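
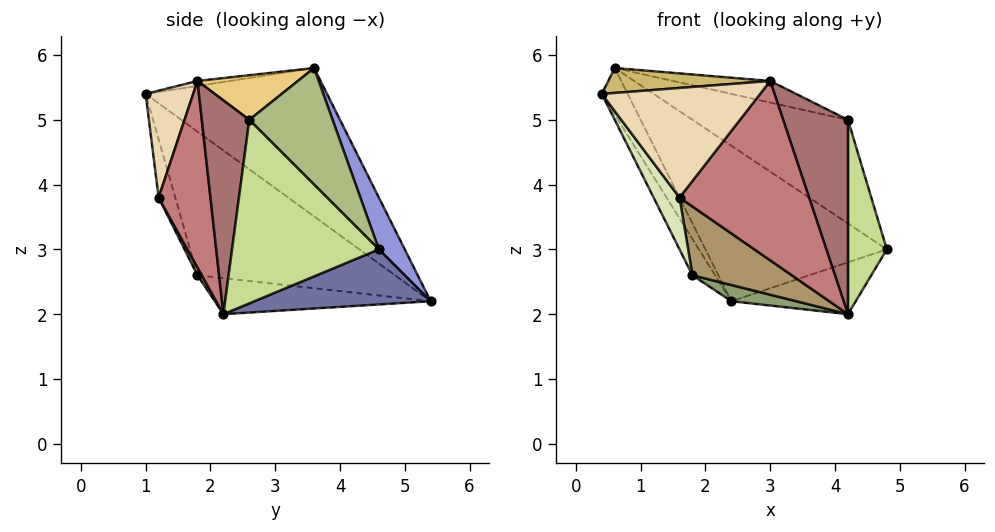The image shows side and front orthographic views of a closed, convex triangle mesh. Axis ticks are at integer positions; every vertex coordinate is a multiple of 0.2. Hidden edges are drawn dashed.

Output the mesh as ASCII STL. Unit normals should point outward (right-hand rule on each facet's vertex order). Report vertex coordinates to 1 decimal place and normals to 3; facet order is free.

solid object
 facet normal 0.385 0.271 -0.882
  outer loop
   vertex 4.2 2.2 2.0
   vertex 2.4 5.4 2.2
   vertex 4.8 4.6 3.0
  endloop
 endfacet
 facet normal -0.911 0.130 -0.391
  outer loop
   vertex 0.6 3.6 5.8
   vertex 2.4 5.4 2.2
   vertex 0.4 1.0 5.4
  endloop
 endfacet
 facet normal 0.123 0.862 0.492
  outer loop
   vertex 0.6 3.6 5.8
   vertex 4.8 4.6 3.0
   vertex 2.4 5.4 2.2
  endloop
 endfacet
 facet normal -0.901 0.103 -0.421
  outer loop
   vertex 1.8 1.8 2.6
   vertex 0.4 1.0 5.4
   vertex 2.4 5.4 2.2
  endloop
 endfacet
 facet normal -0.231 -0.069 -0.970
  outer loop
   vertex 1.8 1.8 2.6
   vertex 2.4 5.4 2.2
   vertex 4.2 2.2 2.0
  endloop
 endfacet
 facet normal 0.330 0.616 0.715
  outer loop
   vertex 4.2 2.6 5.0
   vertex 4.8 4.6 3.0
   vertex 0.6 3.6 5.8
  endloop
 endfacet
 facet normal 0.966 -0.256 0.034
  outer loop
   vertex 4.2 2.6 5.0
   vertex 4.2 2.2 2.0
   vertex 4.8 4.6 3.0
  endloop
 endfacet
 facet normal -0.482 -0.749 -0.455
  outer loop
   vertex 1.6 1.2 3.8
   vertex 0.4 1.0 5.4
   vertex 1.8 1.8 2.6
  endloop
 endfacet
 facet normal 0.039 -0.896 -0.442
  outer loop
   vertex 1.6 1.2 3.8
   vertex 1.8 1.8 2.6
   vertex 4.2 2.2 2.0
  endloop
 endfacet
 facet normal -0.030 -0.150 0.988
  outer loop
   vertex 3.0 1.8 5.6
   vertex 0.6 3.6 5.8
   vertex 0.4 1.0 5.4
  endloop
 endfacet
 facet normal 0.280 0.271 0.921
  outer loop
   vertex 3.0 1.8 5.6
   vertex 4.2 2.6 5.0
   vertex 0.6 3.6 5.8
  endloop
 endfacet
 facet normal 0.286 -0.953 0.095
  outer loop
   vertex 3.0 1.8 5.6
   vertex 0.4 1.0 5.4
   vertex 1.6 1.2 3.8
  endloop
 endfacet
 facet normal 0.588 -0.802 0.107
  outer loop
   vertex 3.0 1.8 5.6
   vertex 4.2 2.2 2.0
   vertex 4.2 2.6 5.0
  endloop
 endfacet
 facet normal 0.371 -0.928 0.021
  outer loop
   vertex 3.0 1.8 5.6
   vertex 1.6 1.2 3.8
   vertex 4.2 2.2 2.0
  endloop
 endfacet
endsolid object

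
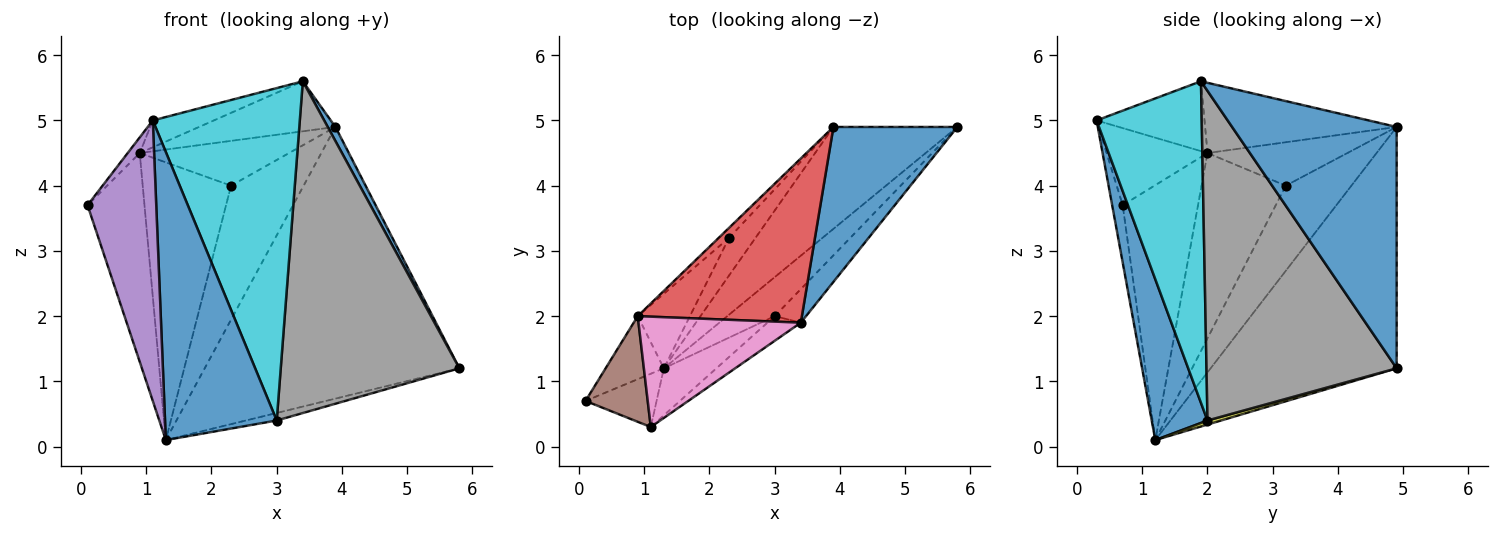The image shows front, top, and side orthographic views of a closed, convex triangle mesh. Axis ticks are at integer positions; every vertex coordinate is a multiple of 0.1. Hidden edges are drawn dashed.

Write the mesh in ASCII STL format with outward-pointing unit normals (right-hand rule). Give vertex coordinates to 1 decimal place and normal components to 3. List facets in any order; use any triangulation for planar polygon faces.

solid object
 facet normal 0.889 -0.042 0.456
  outer loop
   vertex 3.4 1.9 5.6
   vertex 5.8 4.9 1.2
   vertex 3.9 4.9 4.9
  endloop
 endfacet
 facet normal -0.565 0.773 -0.290
  outer loop
   vertex 1.3 1.2 0.1
   vertex 3.9 4.9 4.9
   vertex 5.8 4.9 1.2
  endloop
 endfacet
 facet normal -0.785 0.593 -0.179
  outer loop
   vertex 0.9 2.0 4.5
   vertex 1.3 1.2 0.1
   vertex 0.1 0.7 3.7
  endloop
 endfacet
 facet normal -0.379 0.270 0.885
  outer loop
   vertex 0.9 2.0 4.5
   vertex 3.4 1.9 5.6
   vertex 3.9 4.9 4.9
  endloop
 endfacet
 facet normal -0.149 -0.972 -0.185
  outer loop
   vertex 1.1 0.3 5.0
   vertex 0.1 0.7 3.7
   vertex 1.3 1.2 0.1
  endloop
 endfacet
 facet normal -0.775 0.093 0.625
  outer loop
   vertex 1.1 0.3 5.0
   vertex 0.9 2.0 4.5
   vertex 0.1 0.7 3.7
  endloop
 endfacet
 facet normal -0.386 0.218 0.896
  outer loop
   vertex 1.1 0.3 5.0
   vertex 3.4 1.9 5.6
   vertex 0.9 2.0 4.5
  endloop
 endfacet
 facet normal 0.727 -0.683 -0.069
  outer loop
   vertex 3.0 2.0 0.4
   vertex 5.8 4.9 1.2
   vertex 3.4 1.9 5.6
  endloop
 endfacet
 facet normal 0.084 0.189 -0.978
  outer loop
   vertex 3.0 2.0 0.4
   vertex 1.3 1.2 0.1
   vertex 5.8 4.9 1.2
  endloop
 endfacet
 facet normal 0.581 -0.812 -0.060
  outer loop
   vertex 3.0 2.0 0.4
   vertex 3.4 1.9 5.6
   vertex 1.1 0.3 5.0
  endloop
 endfacet
 facet normal 0.442 -0.885 -0.145
  outer loop
   vertex 3.0 2.0 0.4
   vertex 1.1 0.3 5.0
   vertex 1.3 1.2 0.1
  endloop
 endfacet
 facet normal -0.657 0.726 -0.204
  outer loop
   vertex 2.3 3.2 4.0
   vertex 3.9 4.9 4.9
   vertex 1.3 1.2 0.1
  endloop
 endfacet
 facet normal -0.675 0.720 -0.161
  outer loop
   vertex 2.3 3.2 4.0
   vertex 0.9 2.0 4.5
   vertex 3.9 4.9 4.9
  endloop
 endfacet
 facet normal -0.677 0.711 -0.191
  outer loop
   vertex 2.3 3.2 4.0
   vertex 1.3 1.2 0.1
   vertex 0.9 2.0 4.5
  endloop
 endfacet
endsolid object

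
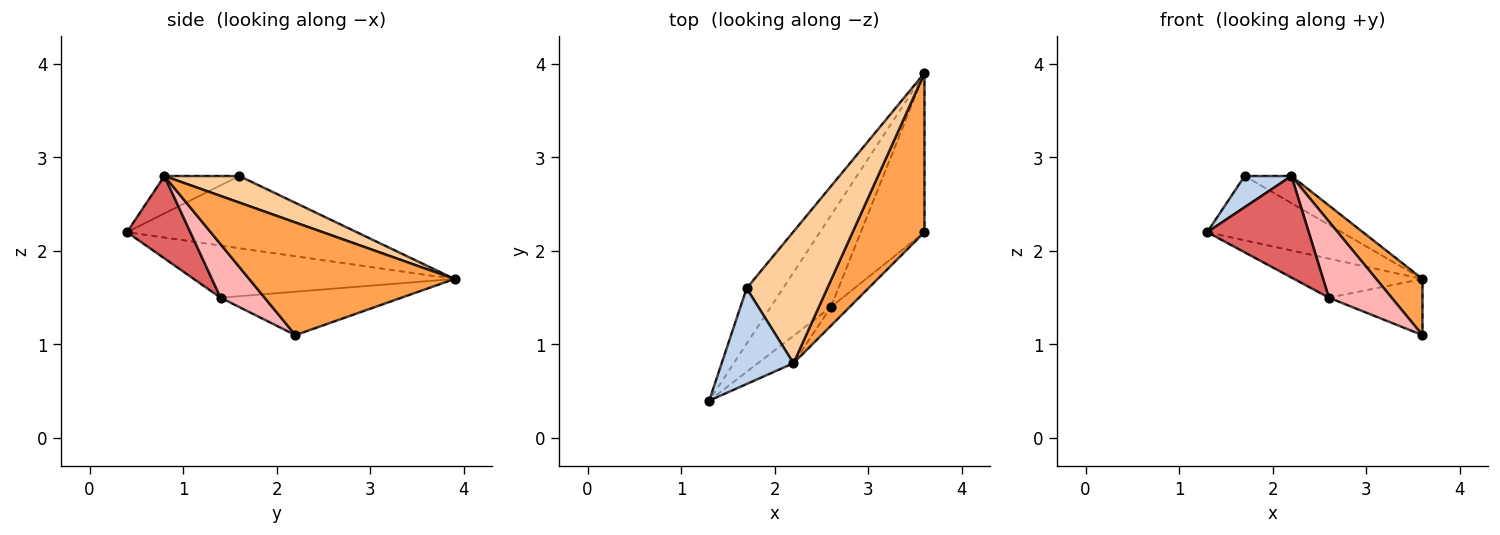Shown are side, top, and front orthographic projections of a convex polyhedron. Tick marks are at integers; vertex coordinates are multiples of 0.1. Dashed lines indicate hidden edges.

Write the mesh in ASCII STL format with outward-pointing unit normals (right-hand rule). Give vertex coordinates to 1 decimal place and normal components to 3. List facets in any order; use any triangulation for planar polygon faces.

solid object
 facet normal -0.792 0.463 -0.399
  outer loop
   vertex 1.7 1.6 2.8
   vertex 3.6 3.9 1.7
   vertex 1.3 0.4 2.2
  endloop
 endfacet
 facet normal -0.444 -0.278 0.852
  outer loop
   vertex 2.2 0.8 2.8
   vertex 1.7 1.6 2.8
   vertex 1.3 0.4 2.2
  endloop
 endfacet
 facet normal 0.828 -0.187 0.528
  outer loop
   vertex 2.2 0.8 2.8
   vertex 3.6 2.2 1.1
   vertex 3.6 3.9 1.7
  endloop
 endfacet
 facet normal 0.307 0.192 0.932
  outer loop
   vertex 2.2 0.8 2.8
   vertex 3.6 3.9 1.7
   vertex 1.7 1.6 2.8
  endloop
 endfacet
 facet normal -0.623 0.307 -0.719
  outer loop
   vertex 2.6 1.4 1.5
   vertex 1.3 0.4 2.2
   vertex 3.6 3.9 1.7
  endloop
 endfacet
 facet normal -0.541 0.280 -0.793
  outer loop
   vertex 2.6 1.4 1.5
   vertex 3.6 3.9 1.7
   vertex 3.6 2.2 1.1
  endloop
 endfacet
 facet normal 0.516 -0.827 -0.223
  outer loop
   vertex 2.6 1.4 1.5
   vertex 2.2 0.8 2.8
   vertex 1.3 0.4 2.2
  endloop
 endfacet
 facet normal 0.563 -0.802 -0.197
  outer loop
   vertex 2.6 1.4 1.5
   vertex 3.6 2.2 1.1
   vertex 2.2 0.8 2.8
  endloop
 endfacet
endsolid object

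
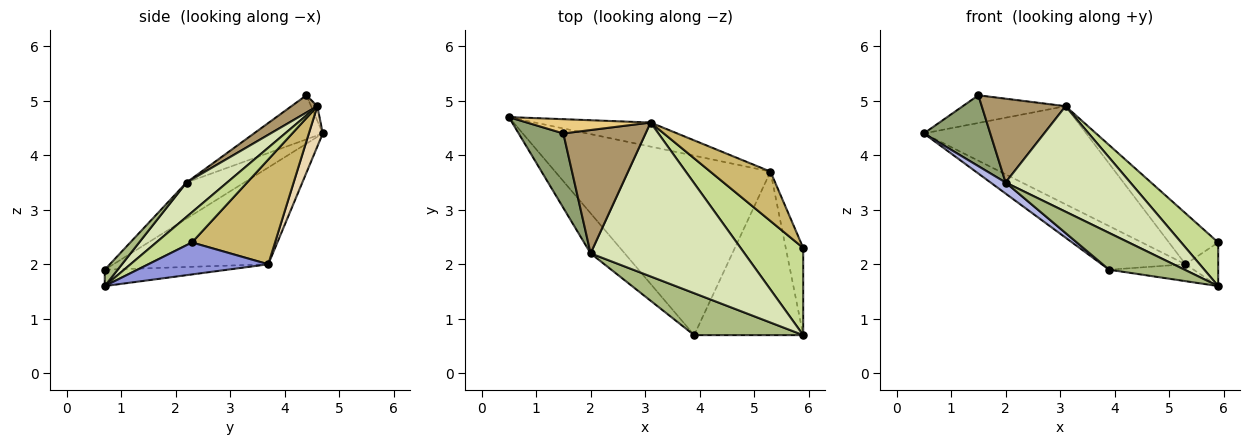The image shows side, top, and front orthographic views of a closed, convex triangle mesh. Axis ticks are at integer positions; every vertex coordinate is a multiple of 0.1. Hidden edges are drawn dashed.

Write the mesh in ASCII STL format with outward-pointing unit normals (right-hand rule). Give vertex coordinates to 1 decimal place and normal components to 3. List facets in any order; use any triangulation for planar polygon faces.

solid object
 facet normal -0.400 0.216 -0.891
  outer loop
   vertex 5.3 3.7 2.0
   vertex 3.9 0.7 1.9
   vertex 0.5 4.7 4.4
  endloop
 endfacet
 facet normal -0.148 0.102 -0.984
  outer loop
   vertex 5.3 3.7 2.0
   vertex 5.9 0.7 1.6
   vertex 3.9 0.7 1.9
  endloop
 endfacet
 facet normal 0.854 0.233 -0.466
  outer loop
   vertex 5.3 3.7 2.0
   vertex 5.9 2.3 2.4
   vertex 5.9 0.7 1.6
  endloop
 endfacet
 facet normal -0.715 -0.186 -0.674
  outer loop
   vertex 2.0 2.2 3.5
   vertex 0.5 4.7 4.4
   vertex 3.9 0.7 1.9
  endloop
 endfacet
 facet normal -0.581 -0.561 0.590
  outer loop
   vertex 2.0 2.2 3.5
   vertex 1.5 4.4 5.1
   vertex 0.5 4.7 4.4
  endloop
 endfacet
 facet normal 0.112 -0.655 0.747
  outer loop
   vertex 2.0 2.2 3.5
   vertex 3.9 0.7 1.9
   vertex 5.9 0.7 1.6
  endloop
 endfacet
 facet normal 0.396 -0.411 0.821
  outer loop
   vertex 3.1 4.6 4.9
   vertex 5.9 0.7 1.6
   vertex 5.9 2.3 2.4
  endloop
 endfacet
 facet normal 0.181 -0.556 0.811
  outer loop
   vertex 3.1 4.6 4.9
   vertex 2.0 2.2 3.5
   vertex 5.9 0.7 1.6
  endloop
 endfacet
 facet normal 0.171 -0.554 0.815
  outer loop
   vertex 3.1 4.6 4.9
   vertex 1.5 4.4 5.1
   vertex 2.0 2.2 3.5
  endloop
 endfacet
 facet normal 0.771 0.457 0.443
  outer loop
   vertex 3.1 4.6 4.9
   vertex 5.9 2.3 2.4
   vertex 5.3 3.7 2.0
  endloop
 endfacet
 facet normal -0.054 0.888 0.457
  outer loop
   vertex 3.1 4.6 4.9
   vertex 0.5 4.7 4.4
   vertex 1.5 4.4 5.1
  endloop
 endfacet
 facet normal 0.083 0.968 -0.237
  outer loop
   vertex 3.1 4.6 4.9
   vertex 5.3 3.7 2.0
   vertex 0.5 4.7 4.4
  endloop
 endfacet
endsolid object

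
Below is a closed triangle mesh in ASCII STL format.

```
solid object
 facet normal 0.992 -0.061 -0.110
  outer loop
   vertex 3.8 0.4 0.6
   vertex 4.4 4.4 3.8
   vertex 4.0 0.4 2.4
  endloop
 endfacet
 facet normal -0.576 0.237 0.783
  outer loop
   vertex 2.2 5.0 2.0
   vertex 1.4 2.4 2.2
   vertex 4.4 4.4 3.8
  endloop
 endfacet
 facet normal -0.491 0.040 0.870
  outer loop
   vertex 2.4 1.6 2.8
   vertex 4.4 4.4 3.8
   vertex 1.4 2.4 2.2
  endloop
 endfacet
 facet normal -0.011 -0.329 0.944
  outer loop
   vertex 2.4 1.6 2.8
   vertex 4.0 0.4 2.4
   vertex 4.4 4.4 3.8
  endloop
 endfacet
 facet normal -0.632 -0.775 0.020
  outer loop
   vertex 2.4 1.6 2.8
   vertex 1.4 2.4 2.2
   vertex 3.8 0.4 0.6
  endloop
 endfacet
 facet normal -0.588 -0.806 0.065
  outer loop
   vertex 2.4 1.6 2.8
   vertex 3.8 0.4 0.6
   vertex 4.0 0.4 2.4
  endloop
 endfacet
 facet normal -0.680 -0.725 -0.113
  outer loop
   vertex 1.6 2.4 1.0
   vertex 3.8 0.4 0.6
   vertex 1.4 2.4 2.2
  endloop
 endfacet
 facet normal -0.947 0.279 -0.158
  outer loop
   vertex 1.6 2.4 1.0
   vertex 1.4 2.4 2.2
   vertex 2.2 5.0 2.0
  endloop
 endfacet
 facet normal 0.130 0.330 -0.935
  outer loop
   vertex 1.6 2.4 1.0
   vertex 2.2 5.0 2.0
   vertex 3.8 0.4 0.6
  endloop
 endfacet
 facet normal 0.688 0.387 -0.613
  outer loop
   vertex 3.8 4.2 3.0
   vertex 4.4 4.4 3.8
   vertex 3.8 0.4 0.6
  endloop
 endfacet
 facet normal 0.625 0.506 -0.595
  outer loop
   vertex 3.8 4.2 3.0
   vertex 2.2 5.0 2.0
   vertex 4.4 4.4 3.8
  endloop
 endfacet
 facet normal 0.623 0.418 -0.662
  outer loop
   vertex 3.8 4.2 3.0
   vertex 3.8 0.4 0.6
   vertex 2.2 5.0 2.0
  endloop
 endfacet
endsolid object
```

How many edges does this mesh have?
18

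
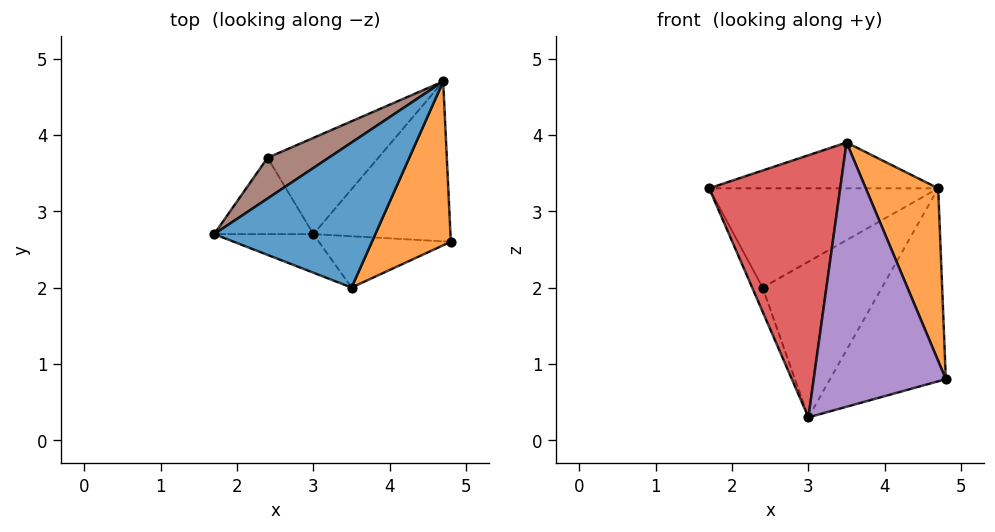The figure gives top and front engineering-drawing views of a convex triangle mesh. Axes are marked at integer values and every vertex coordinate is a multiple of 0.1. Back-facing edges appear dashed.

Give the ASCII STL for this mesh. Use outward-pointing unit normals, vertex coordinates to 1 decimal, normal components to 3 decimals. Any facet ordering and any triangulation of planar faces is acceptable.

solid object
 facet normal -0.197 0.295 0.935
  outer loop
   vertex 3.5 2.0 3.9
   vertex 4.7 4.7 3.3
   vertex 1.7 2.7 3.3
  endloop
 endfacet
 facet normal 0.892 -0.328 0.311
  outer loop
   vertex 3.5 2.0 3.9
   vertex 4.8 2.6 0.8
   vertex 4.7 4.7 3.3
  endloop
 endfacet
 facet normal 0.215 0.752 -0.623
  outer loop
   vertex 3.0 2.7 0.3
   vertex 4.7 4.7 3.3
   vertex 4.8 2.6 0.8
  endloop
 endfacet
 facet normal -0.319 -0.938 -0.138
  outer loop
   vertex 3.0 2.7 0.3
   vertex 3.5 2.0 3.9
   vertex 1.7 2.7 3.3
  endloop
 endfacet
 facet normal -0.002 -0.982 -0.191
  outer loop
   vertex 3.0 2.7 0.3
   vertex 4.8 2.6 0.8
   vertex 3.5 2.0 3.9
  endloop
 endfacet
 facet normal -0.525 0.787 0.323
  outer loop
   vertex 2.4 3.7 2.0
   vertex 1.7 2.7 3.3
   vertex 4.7 4.7 3.3
  endloop
 endfacet
 facet normal -0.910 0.124 -0.395
  outer loop
   vertex 2.4 3.7 2.0
   vertex 3.0 2.7 0.3
   vertex 1.7 2.7 3.3
  endloop
 endfacet
 facet normal -0.072 0.848 -0.525
  outer loop
   vertex 2.4 3.7 2.0
   vertex 4.7 4.7 3.3
   vertex 3.0 2.7 0.3
  endloop
 endfacet
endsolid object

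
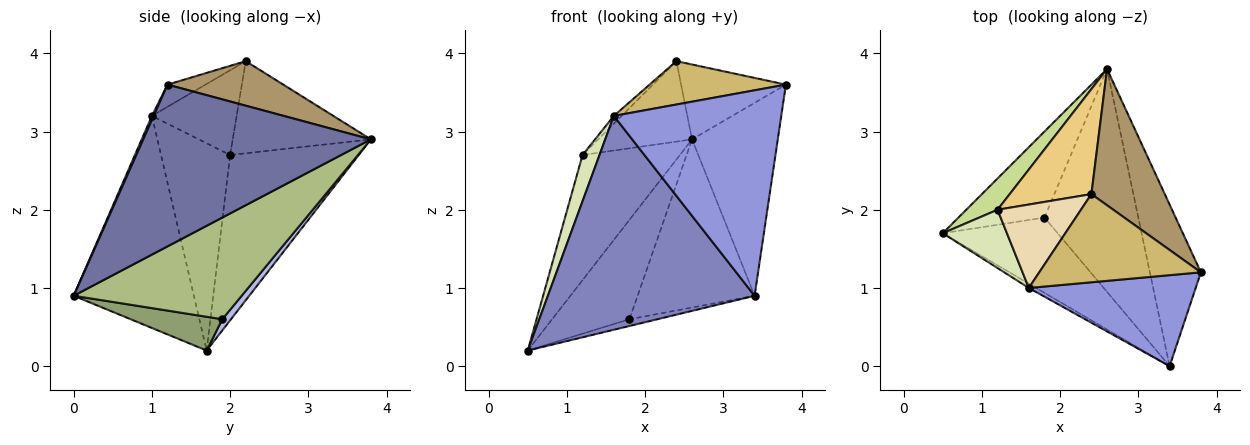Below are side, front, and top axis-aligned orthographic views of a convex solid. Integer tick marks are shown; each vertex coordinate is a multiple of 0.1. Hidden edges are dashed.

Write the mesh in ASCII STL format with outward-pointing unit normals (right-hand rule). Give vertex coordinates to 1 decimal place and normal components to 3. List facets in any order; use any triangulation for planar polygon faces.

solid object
 facet normal 0.898 0.338 -0.283
  outer loop
   vertex 3.4 0.0 0.9
   vertex 2.6 3.8 2.9
   vertex 3.8 1.2 3.6
  endloop
 endfacet
 facet normal -0.503 -0.864 -0.017
  outer loop
   vertex 1.6 1.0 3.2
   vertex 0.5 1.7 0.2
   vertex 3.4 0.0 0.9
  endloop
 endfacet
 facet normal 0.009 -0.914 0.405
  outer loop
   vertex 1.6 1.0 3.2
   vertex 3.4 0.0 0.9
   vertex 3.8 1.2 3.6
  endloop
 endfacet
 facet normal 0.085 0.754 -0.652
  outer loop
   vertex 1.8 1.9 0.6
   vertex 0.5 1.7 0.2
   vertex 2.6 3.8 2.9
  endloop
 endfacet
 facet normal 0.281 0.086 -0.956
  outer loop
   vertex 1.8 1.9 0.6
   vertex 3.4 0.0 0.9
   vertex 0.5 1.7 0.2
  endloop
 endfacet
 facet normal 0.654 0.456 -0.604
  outer loop
   vertex 1.8 1.9 0.6
   vertex 2.6 3.8 2.9
   vertex 3.4 0.0 0.9
  endloop
 endfacet
 facet normal -0.788 0.597 0.149
  outer loop
   vertex 1.2 2.0 2.7
   vertex 2.6 3.8 2.9
   vertex 0.5 1.7 0.2
  endloop
 endfacet
 facet normal -0.930 -0.228 0.288
  outer loop
   vertex 1.2 2.0 2.7
   vertex 0.5 1.7 0.2
   vertex 1.6 1.0 3.2
  endloop
 endfacet
 facet normal 0.469 0.425 0.774
  outer loop
   vertex 2.4 2.2 3.9
   vertex 3.8 1.2 3.6
   vertex 2.6 3.8 2.9
  endloop
 endfacet
 facet normal -0.122 -0.438 0.891
  outer loop
   vertex 2.4 2.2 3.9
   vertex 1.6 1.0 3.2
   vertex 3.8 1.2 3.6
  endloop
 endfacet
 facet normal -0.667 0.453 0.591
  outer loop
   vertex 2.4 2.2 3.9
   vertex 2.6 3.8 2.9
   vertex 1.2 2.0 2.7
  endloop
 endfacet
 facet normal -0.711 0.066 0.700
  outer loop
   vertex 2.4 2.2 3.9
   vertex 1.2 2.0 2.7
   vertex 1.6 1.0 3.2
  endloop
 endfacet
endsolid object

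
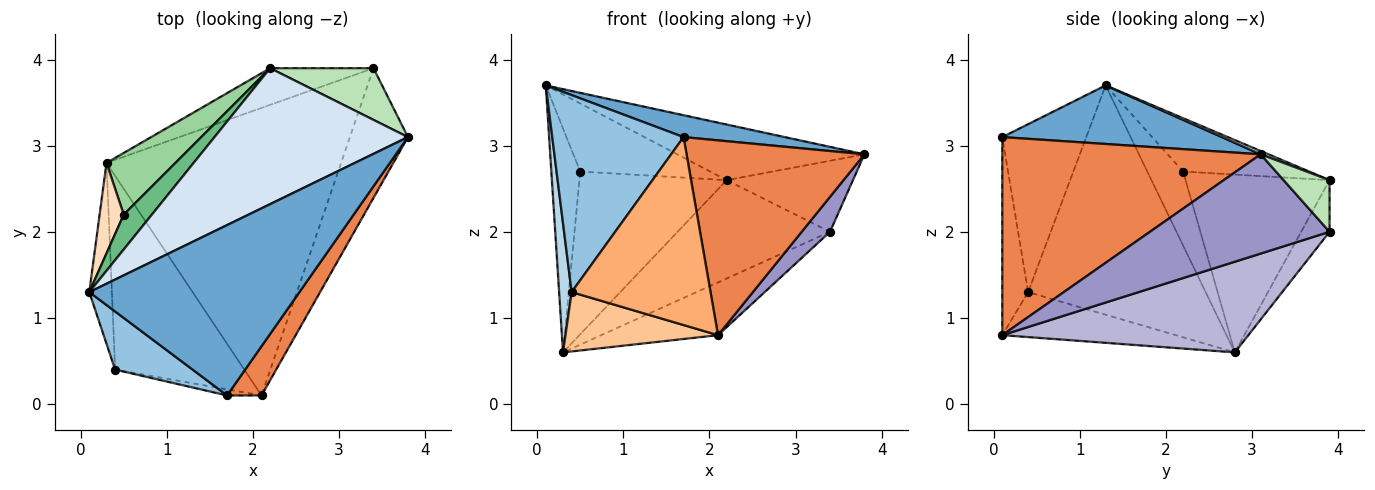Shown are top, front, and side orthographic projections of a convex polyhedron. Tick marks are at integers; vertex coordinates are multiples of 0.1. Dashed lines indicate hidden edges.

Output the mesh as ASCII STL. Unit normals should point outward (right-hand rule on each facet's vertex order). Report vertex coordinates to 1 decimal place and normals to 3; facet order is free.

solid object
 facet normal 0.266 -0.123 0.956
  outer loop
   vertex 1.7 0.1 3.1
   vertex 3.8 3.1 2.9
   vertex 0.1 1.3 3.7
  endloop
 endfacet
 facet normal -0.523 -0.818 0.241
  outer loop
   vertex 0.4 0.4 1.3
   vertex 1.7 0.1 3.1
   vertex 0.1 1.3 3.7
  endloop
 endfacet
 facet normal -0.993 -0.070 -0.098
  outer loop
   vertex 0.4 0.4 1.3
   vertex 0.1 1.3 3.7
   vertex 0.3 2.8 0.6
  endloop
 endfacet
 facet normal 0.016 0.379 0.925
  outer loop
   vertex 2.2 3.9 2.6
   vertex 0.1 1.3 3.7
   vertex 3.8 3.1 2.9
  endloop
 endfacet
 facet normal 0.815 -0.561 0.142
  outer loop
   vertex 2.1 0.1 0.8
   vertex 3.8 3.1 2.9
   vertex 1.7 0.1 3.1
  endloop
 endfacet
 facet normal -0.183 -0.983 -0.032
  outer loop
   vertex 2.1 0.1 0.8
   vertex 1.7 0.1 3.1
   vertex 0.4 0.4 1.3
  endloop
 endfacet
 facet normal -0.316 -0.278 -0.907
  outer loop
   vertex 2.1 0.1 0.8
   vertex 0.4 0.4 1.3
   vertex 0.3 2.8 0.6
  endloop
 endfacet
 facet normal -0.755 0.608 0.246
  outer loop
   vertex 0.5 2.2 2.7
   vertex 0.3 2.8 0.6
   vertex 0.1 1.3 3.7
  endloop
 endfacet
 facet normal -0.653 0.674 0.345
  outer loop
   vertex 0.5 2.2 2.7
   vertex 0.1 1.3 3.7
   vertex 2.2 3.9 2.6
  endloop
 endfacet
 facet normal -0.675 0.690 0.261
  outer loop
   vertex 0.5 2.2 2.7
   vertex 2.2 3.9 2.6
   vertex 0.3 2.8 0.6
  endloop
 endfacet
 facet normal 0.282 0.776 0.564
  outer loop
   vertex 3.4 3.9 2.0
   vertex 2.2 3.9 2.6
   vertex 3.8 3.1 2.9
  endloop
 endfacet
 facet normal -0.172 0.923 -0.344
  outer loop
   vertex 3.4 3.9 2.0
   vertex 0.3 2.8 0.6
   vertex 2.2 3.9 2.6
  endloop
 endfacet
 facet normal 0.855 -0.135 -0.500
  outer loop
   vertex 3.4 3.9 2.0
   vertex 3.8 3.1 2.9
   vertex 2.1 0.1 0.8
  endloop
 endfacet
 facet normal 0.355 0.169 -0.919
  outer loop
   vertex 3.4 3.9 2.0
   vertex 2.1 0.1 0.8
   vertex 0.3 2.8 0.6
  endloop
 endfacet
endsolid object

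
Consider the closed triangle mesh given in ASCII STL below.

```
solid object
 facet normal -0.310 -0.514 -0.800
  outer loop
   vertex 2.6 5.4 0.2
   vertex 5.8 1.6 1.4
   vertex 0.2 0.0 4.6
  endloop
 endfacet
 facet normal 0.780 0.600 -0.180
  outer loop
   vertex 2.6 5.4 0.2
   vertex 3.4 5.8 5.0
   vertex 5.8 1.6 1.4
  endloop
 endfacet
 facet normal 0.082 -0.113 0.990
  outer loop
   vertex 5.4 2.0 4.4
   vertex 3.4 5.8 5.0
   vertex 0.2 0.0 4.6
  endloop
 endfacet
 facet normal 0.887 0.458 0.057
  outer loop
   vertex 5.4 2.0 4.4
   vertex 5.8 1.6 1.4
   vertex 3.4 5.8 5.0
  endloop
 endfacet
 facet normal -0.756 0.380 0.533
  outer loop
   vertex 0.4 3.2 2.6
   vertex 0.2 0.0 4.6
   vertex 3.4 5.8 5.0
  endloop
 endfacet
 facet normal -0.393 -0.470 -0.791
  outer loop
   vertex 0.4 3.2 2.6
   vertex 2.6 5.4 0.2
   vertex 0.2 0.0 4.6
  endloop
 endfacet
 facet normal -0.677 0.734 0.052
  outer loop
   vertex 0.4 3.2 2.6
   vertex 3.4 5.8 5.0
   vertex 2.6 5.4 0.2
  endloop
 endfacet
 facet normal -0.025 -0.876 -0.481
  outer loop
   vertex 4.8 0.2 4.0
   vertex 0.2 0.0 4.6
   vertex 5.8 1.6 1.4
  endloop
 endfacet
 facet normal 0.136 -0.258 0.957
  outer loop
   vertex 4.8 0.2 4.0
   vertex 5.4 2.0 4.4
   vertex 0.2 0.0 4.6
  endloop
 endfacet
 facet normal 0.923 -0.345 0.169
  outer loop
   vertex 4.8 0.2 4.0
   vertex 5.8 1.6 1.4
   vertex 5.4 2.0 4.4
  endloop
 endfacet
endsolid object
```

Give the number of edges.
15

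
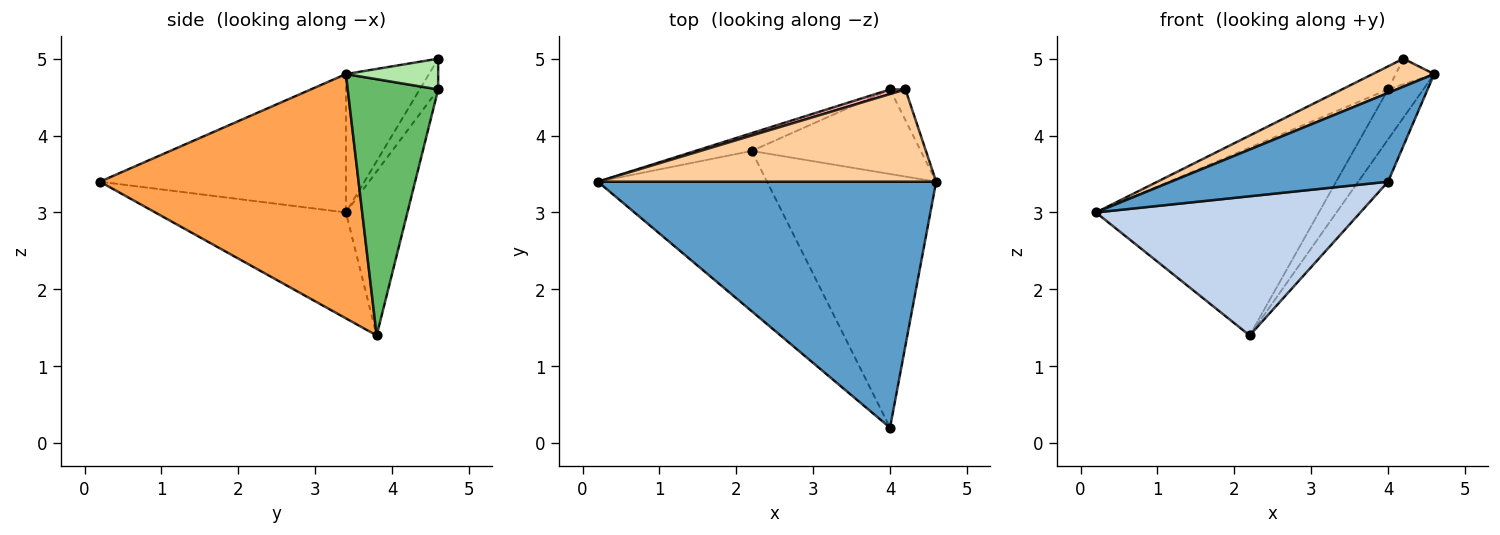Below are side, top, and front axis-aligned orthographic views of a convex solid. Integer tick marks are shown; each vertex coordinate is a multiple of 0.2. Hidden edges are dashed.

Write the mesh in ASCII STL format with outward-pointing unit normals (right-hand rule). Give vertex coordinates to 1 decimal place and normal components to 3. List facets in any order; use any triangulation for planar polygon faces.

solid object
 facet normal -0.359 -0.317 0.878
  outer loop
   vertex 4.0 0.2 3.4
   vertex 4.6 3.4 4.8
   vertex 0.2 3.4 3.0
  endloop
 endfacet
 facet normal -0.427 -0.593 -0.682
  outer loop
   vertex 2.2 3.8 1.4
   vertex 4.0 0.2 3.4
   vertex 0.2 3.4 3.0
  endloop
 endfacet
 facet normal 0.819 0.094 -0.567
  outer loop
   vertex 2.2 3.8 1.4
   vertex 4.6 3.4 4.8
   vertex 4.0 0.2 3.4
  endloop
 endfacet
 facet normal -0.365 -0.270 0.891
  outer loop
   vertex 4.2 4.6 5.0
   vertex 0.2 3.4 3.0
   vertex 4.6 3.4 4.8
  endloop
 endfacet
 facet normal 0.794 0.310 -0.524
  outer loop
   vertex 4.0 4.6 4.6
   vertex 4.6 3.4 4.8
   vertex 2.2 3.8 1.4
  endloop
 endfacet
 facet normal 0.838 0.349 -0.419
  outer loop
   vertex 4.0 4.6 4.6
   vertex 4.2 4.6 5.0
   vertex 4.6 3.4 4.8
  endloop
 endfacet
 facet normal -0.265 0.960 -0.091
  outer loop
   vertex 4.0 4.6 4.6
   vertex 2.2 3.8 1.4
   vertex 0.2 3.4 3.0
  endloop
 endfacet
 facet normal -0.365 0.913 0.183
  outer loop
   vertex 4.0 4.6 4.6
   vertex 0.2 3.4 3.0
   vertex 4.2 4.6 5.0
  endloop
 endfacet
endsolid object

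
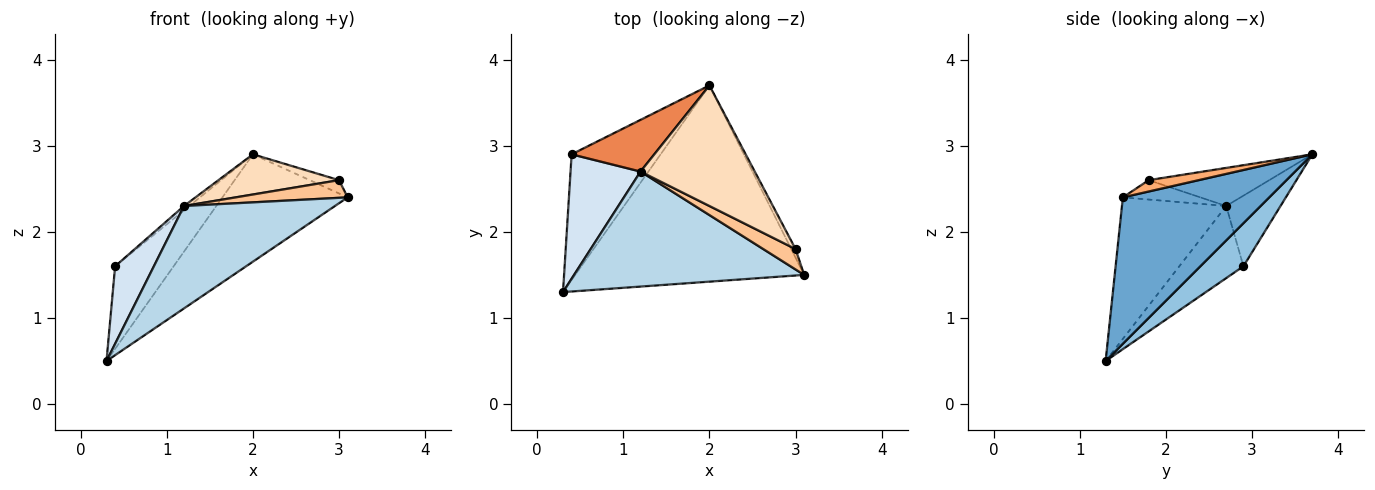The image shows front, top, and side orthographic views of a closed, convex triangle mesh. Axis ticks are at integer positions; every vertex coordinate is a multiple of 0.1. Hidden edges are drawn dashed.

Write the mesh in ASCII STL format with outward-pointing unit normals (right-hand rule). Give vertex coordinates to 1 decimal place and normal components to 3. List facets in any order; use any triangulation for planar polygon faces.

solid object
 facet normal 0.489 0.419 -0.765
  outer loop
   vertex 2.0 3.7 2.9
   vertex 3.1 1.5 2.4
   vertex 0.3 1.3 0.5
  endloop
 endfacet
 facet normal 0.375 0.509 -0.775
  outer loop
   vertex 0.4 2.9 1.6
   vertex 2.0 3.7 2.9
   vertex 0.3 1.3 0.5
  endloop
 endfacet
 facet normal -0.417 -0.604 0.679
  outer loop
   vertex 1.2 2.7 2.3
   vertex 0.3 1.3 0.5
   vertex 3.1 1.5 2.4
  endloop
 endfacet
 facet normal -0.658 -0.398 0.639
  outer loop
   vertex 1.2 2.7 2.3
   vertex 0.4 2.9 1.6
   vertex 0.3 1.3 0.5
  endloop
 endfacet
 facet normal -0.648 0.063 0.759
  outer loop
   vertex 1.2 2.7 2.3
   vertex 2.0 3.7 2.9
   vertex 0.4 2.9 1.6
  endloop
 endfacet
 facet normal 0.820 0.481 -0.311
  outer loop
   vertex 3.0 1.8 2.6
   vertex 3.1 1.5 2.4
   vertex 2.0 3.7 2.9
  endloop
 endfacet
 facet normal -0.413 -0.596 0.688
  outer loop
   vertex 3.0 1.8 2.6
   vertex 1.2 2.7 2.3
   vertex 3.1 1.5 2.4
  endloop
 endfacet
 facet normal -0.302 -0.302 0.905
  outer loop
   vertex 3.0 1.8 2.6
   vertex 2.0 3.7 2.9
   vertex 1.2 2.7 2.3
  endloop
 endfacet
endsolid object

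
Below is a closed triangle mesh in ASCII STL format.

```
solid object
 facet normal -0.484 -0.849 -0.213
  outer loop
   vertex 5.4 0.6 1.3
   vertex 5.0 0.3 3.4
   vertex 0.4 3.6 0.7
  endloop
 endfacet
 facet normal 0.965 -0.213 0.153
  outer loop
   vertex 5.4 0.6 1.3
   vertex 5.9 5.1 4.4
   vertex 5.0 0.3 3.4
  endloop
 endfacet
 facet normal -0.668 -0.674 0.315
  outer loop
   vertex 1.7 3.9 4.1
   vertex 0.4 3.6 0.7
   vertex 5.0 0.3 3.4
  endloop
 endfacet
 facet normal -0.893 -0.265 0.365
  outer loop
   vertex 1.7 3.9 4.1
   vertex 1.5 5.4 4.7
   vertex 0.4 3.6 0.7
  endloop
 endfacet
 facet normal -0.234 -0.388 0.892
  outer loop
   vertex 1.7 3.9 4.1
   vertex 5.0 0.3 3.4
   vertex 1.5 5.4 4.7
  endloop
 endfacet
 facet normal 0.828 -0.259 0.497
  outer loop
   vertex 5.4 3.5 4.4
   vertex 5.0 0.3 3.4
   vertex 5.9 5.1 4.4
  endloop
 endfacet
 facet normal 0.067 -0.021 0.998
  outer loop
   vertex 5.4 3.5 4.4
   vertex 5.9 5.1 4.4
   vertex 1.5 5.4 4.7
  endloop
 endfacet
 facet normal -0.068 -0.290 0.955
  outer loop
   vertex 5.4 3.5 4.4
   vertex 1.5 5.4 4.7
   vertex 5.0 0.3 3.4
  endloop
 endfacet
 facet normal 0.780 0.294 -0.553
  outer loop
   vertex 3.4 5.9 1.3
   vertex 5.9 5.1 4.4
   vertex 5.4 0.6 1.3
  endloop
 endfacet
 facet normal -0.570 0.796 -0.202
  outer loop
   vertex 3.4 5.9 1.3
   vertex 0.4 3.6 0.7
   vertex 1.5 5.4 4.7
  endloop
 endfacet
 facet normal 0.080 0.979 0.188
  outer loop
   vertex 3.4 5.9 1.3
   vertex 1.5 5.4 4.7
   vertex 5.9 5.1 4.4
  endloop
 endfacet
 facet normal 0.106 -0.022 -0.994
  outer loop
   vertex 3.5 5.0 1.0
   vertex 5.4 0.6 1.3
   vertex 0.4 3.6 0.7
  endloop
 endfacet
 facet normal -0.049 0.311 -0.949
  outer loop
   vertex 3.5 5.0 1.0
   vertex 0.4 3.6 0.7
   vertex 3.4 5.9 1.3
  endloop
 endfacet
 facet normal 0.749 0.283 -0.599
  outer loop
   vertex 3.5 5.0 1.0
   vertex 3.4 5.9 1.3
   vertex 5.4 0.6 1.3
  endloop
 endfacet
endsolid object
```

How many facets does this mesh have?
14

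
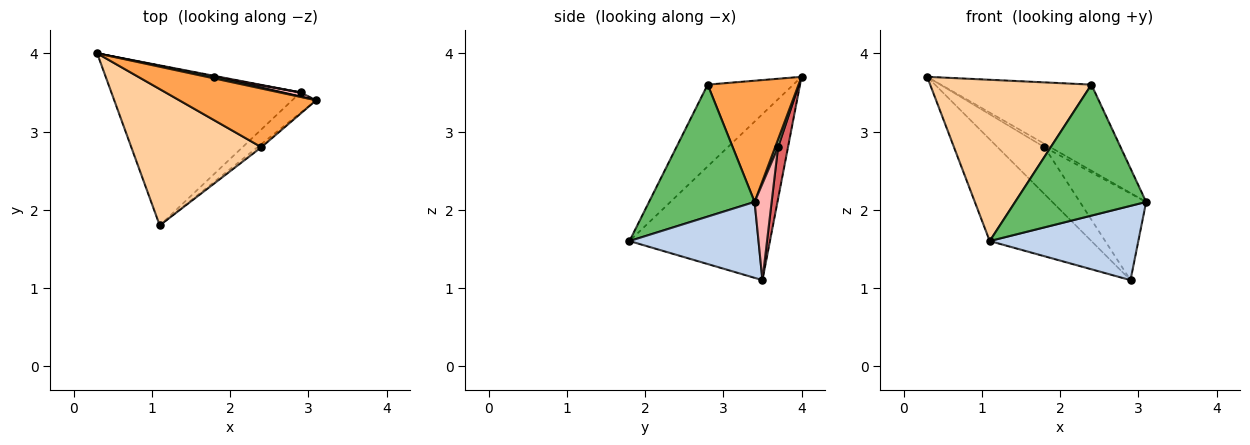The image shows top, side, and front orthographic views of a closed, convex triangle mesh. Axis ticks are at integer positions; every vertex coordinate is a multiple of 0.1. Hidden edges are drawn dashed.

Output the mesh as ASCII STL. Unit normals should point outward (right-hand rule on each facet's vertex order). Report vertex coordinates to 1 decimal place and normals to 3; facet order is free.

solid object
 facet normal -0.595 0.431 -0.678
  outer loop
   vertex 2.9 3.5 1.1
   vertex 1.1 1.8 1.6
   vertex 0.3 4.0 3.7
  endloop
 endfacet
 facet normal 0.642 -0.739 -0.202
  outer loop
   vertex 2.9 3.5 1.1
   vertex 3.1 3.4 2.1
   vertex 1.1 1.8 1.6
  endloop
 endfacet
 facet normal 0.446 0.739 0.504
  outer loop
   vertex 2.4 2.8 3.6
   vertex 3.1 3.4 2.1
   vertex 0.3 4.0 3.7
  endloop
 endfacet
 facet normal -0.376 -0.708 0.598
  outer loop
   vertex 2.4 2.8 3.6
   vertex 0.3 4.0 3.7
   vertex 1.1 1.8 1.6
  endloop
 endfacet
 facet normal 0.627 -0.778 -0.019
  outer loop
   vertex 2.4 2.8 3.6
   vertex 1.1 1.8 1.6
   vertex 3.1 3.4 2.1
  endloop
 endfacet
 facet normal 0.408 0.816 0.408
  outer loop
   vertex 1.8 3.7 2.8
   vertex 0.3 4.0 3.7
   vertex 3.1 3.4 2.1
  endloop
 endfacet
 facet normal 0.207 0.978 0.019
  outer loop
   vertex 1.8 3.7 2.8
   vertex 2.9 3.5 1.1
   vertex 0.3 4.0 3.7
  endloop
 endfacet
 facet normal 0.249 0.967 0.047
  outer loop
   vertex 1.8 3.7 2.8
   vertex 3.1 3.4 2.1
   vertex 2.9 3.5 1.1
  endloop
 endfacet
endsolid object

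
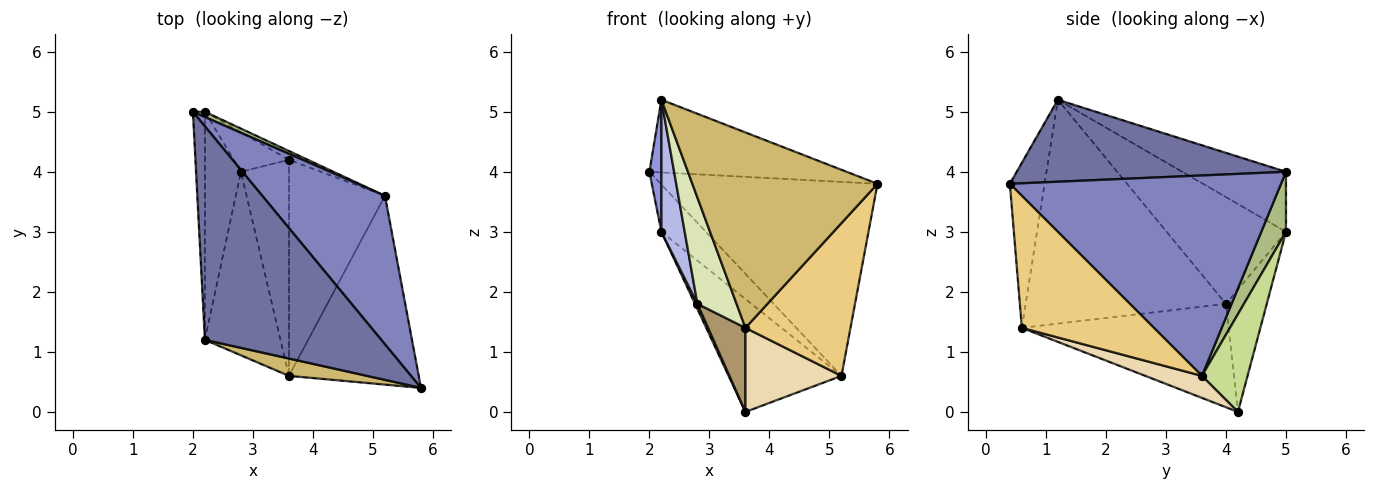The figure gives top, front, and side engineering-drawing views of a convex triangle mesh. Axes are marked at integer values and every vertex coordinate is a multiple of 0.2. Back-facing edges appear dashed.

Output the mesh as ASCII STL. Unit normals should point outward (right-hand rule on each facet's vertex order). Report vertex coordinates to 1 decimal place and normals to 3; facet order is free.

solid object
 facet normal 0.403 0.295 0.867
  outer loop
   vertex 2.2 1.2 5.2
   vertex 5.8 0.4 3.8
   vertex 2.0 5.0 4.0
  endloop
 endfacet
 facet normal 0.705 0.563 0.431
  outer loop
   vertex 5.2 3.6 0.6
   vertex 2.0 5.0 4.0
   vertex 5.8 0.4 3.8
  endloop
 endfacet
 facet normal -0.974 -0.113 -0.195
  outer loop
   vertex 2.2 5.0 3.0
   vertex 2.2 1.2 5.2
   vertex 2.0 5.0 4.0
  endloop
 endfacet
 facet normal -0.932 -0.182 -0.314
  outer loop
   vertex 2.2 5.0 3.0
   vertex 2.8 4.0 1.8
   vertex 2.2 1.2 5.2
  endloop
 endfacet
 facet normal -0.910 -0.054 -0.411
  outer loop
   vertex 2.2 5.0 3.0
   vertex 3.6 4.2 0.0
   vertex 2.8 4.0 1.8
  endloop
 endfacet
 facet normal 0.483 0.870 0.097
  outer loop
   vertex 2.2 5.0 3.0
   vertex 2.0 5.0 4.0
   vertex 5.2 3.6 0.6
  endloop
 endfacet
 facet normal 0.374 0.925 -0.072
  outer loop
   vertex 2.2 5.0 3.0
   vertex 5.2 3.6 0.6
   vertex 3.6 4.2 0.0
  endloop
 endfacet
 facet normal -0.932 -0.182 -0.314
  outer loop
   vertex 3.6 0.6 1.4
   vertex 2.2 1.2 5.2
   vertex 2.8 4.0 1.8
  endloop
 endfacet
 facet normal -0.895 -0.162 -0.416
  outer loop
   vertex 3.6 0.6 1.4
   vertex 2.8 4.0 1.8
   vertex 3.6 4.2 0.0
  endloop
 endfacet
 facet normal -0.184 -0.979 0.087
  outer loop
   vertex 3.6 0.6 1.4
   vertex 5.8 0.4 3.8
   vertex 2.2 1.2 5.2
  endloop
 endfacet
 facet normal 0.620 -0.493 -0.610
  outer loop
   vertex 3.6 0.6 1.4
   vertex 5.2 3.6 0.6
   vertex 5.8 0.4 3.8
  endloop
 endfacet
 facet normal 0.209 -0.354 -0.911
  outer loop
   vertex 3.6 0.6 1.4
   vertex 3.6 4.2 0.0
   vertex 5.2 3.6 0.6
  endloop
 endfacet
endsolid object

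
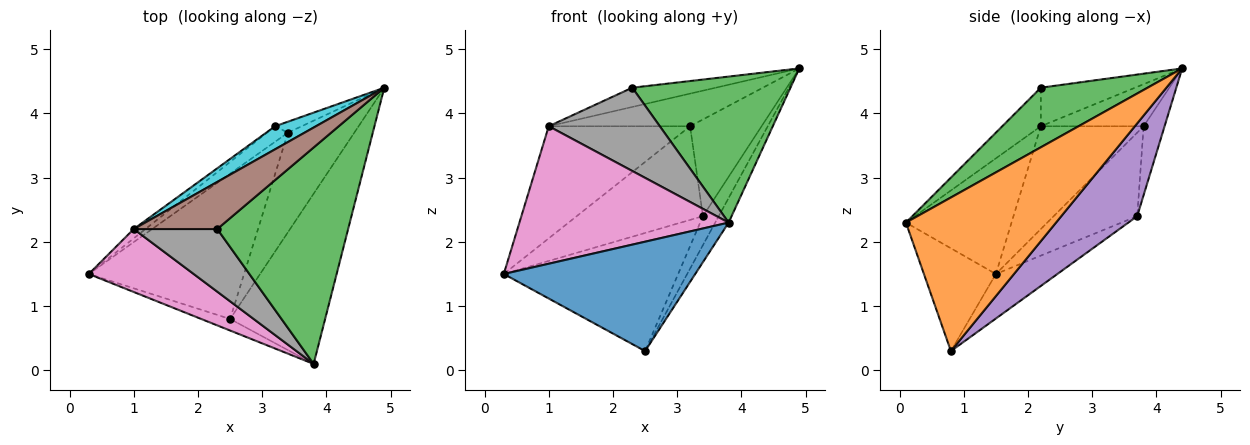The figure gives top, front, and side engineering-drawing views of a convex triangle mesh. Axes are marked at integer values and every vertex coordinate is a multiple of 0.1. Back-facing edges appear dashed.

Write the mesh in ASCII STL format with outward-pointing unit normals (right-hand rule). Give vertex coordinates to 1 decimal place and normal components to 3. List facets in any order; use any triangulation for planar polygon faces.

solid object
 facet normal -0.350 -0.932 -0.098
  outer loop
   vertex 2.5 0.8 0.3
   vertex 3.8 0.1 2.3
   vertex 0.3 1.5 1.5
  endloop
 endfacet
 facet normal 0.848 0.076 -0.525
  outer loop
   vertex 2.5 0.8 0.3
   vertex 4.9 4.4 4.7
   vertex 3.8 0.1 2.3
  endloop
 endfacet
 facet normal 0.353 -0.523 0.776
  outer loop
   vertex 2.3 2.2 4.4
   vertex 3.8 0.1 2.3
   vertex 4.9 4.4 4.7
  endloop
 endfacet
 facet normal -0.217 0.616 -0.757
  outer loop
   vertex 3.4 3.7 2.4
   vertex 2.5 0.8 0.3
   vertex 0.3 1.5 1.5
  endloop
 endfacet
 facet normal 0.802 0.167 -0.574
  outer loop
   vertex 3.4 3.7 2.4
   vertex 4.9 4.4 4.7
   vertex 2.5 0.8 0.3
  endloop
 endfacet
 facet normal -0.393 0.348 0.851
  outer loop
   vertex 1.0 2.2 3.8
   vertex 2.3 2.2 4.4
   vertex 4.9 4.4 4.7
  endloop
 endfacet
 facet normal -0.417 -0.826 0.378
  outer loop
   vertex 1.0 2.2 3.8
   vertex 0.3 1.5 1.5
   vertex 3.8 0.1 2.3
  endloop
 endfacet
 facet normal -0.267 -0.770 0.579
  outer loop
   vertex 1.0 2.2 3.8
   vertex 3.8 0.1 2.3
   vertex 2.3 2.2 4.4
  endloop
 endfacet
 facet normal -0.280 0.954 -0.108
  outer loop
   vertex 3.2 3.8 3.8
   vertex 4.9 4.4 4.7
   vertex 3.4 3.7 2.4
  endloop
 endfacet
 facet normal -0.511 0.702 0.496
  outer loop
   vertex 3.2 3.8 3.8
   vertex 1.0 2.2 3.8
   vertex 4.9 4.4 4.7
  endloop
 endfacet
 facet normal -0.547 0.826 -0.137
  outer loop
   vertex 3.2 3.8 3.8
   vertex 3.4 3.7 2.4
   vertex 0.3 1.5 1.5
  endloop
 endfacet
 facet normal -0.587 0.807 -0.067
  outer loop
   vertex 3.2 3.8 3.8
   vertex 0.3 1.5 1.5
   vertex 1.0 2.2 3.8
  endloop
 endfacet
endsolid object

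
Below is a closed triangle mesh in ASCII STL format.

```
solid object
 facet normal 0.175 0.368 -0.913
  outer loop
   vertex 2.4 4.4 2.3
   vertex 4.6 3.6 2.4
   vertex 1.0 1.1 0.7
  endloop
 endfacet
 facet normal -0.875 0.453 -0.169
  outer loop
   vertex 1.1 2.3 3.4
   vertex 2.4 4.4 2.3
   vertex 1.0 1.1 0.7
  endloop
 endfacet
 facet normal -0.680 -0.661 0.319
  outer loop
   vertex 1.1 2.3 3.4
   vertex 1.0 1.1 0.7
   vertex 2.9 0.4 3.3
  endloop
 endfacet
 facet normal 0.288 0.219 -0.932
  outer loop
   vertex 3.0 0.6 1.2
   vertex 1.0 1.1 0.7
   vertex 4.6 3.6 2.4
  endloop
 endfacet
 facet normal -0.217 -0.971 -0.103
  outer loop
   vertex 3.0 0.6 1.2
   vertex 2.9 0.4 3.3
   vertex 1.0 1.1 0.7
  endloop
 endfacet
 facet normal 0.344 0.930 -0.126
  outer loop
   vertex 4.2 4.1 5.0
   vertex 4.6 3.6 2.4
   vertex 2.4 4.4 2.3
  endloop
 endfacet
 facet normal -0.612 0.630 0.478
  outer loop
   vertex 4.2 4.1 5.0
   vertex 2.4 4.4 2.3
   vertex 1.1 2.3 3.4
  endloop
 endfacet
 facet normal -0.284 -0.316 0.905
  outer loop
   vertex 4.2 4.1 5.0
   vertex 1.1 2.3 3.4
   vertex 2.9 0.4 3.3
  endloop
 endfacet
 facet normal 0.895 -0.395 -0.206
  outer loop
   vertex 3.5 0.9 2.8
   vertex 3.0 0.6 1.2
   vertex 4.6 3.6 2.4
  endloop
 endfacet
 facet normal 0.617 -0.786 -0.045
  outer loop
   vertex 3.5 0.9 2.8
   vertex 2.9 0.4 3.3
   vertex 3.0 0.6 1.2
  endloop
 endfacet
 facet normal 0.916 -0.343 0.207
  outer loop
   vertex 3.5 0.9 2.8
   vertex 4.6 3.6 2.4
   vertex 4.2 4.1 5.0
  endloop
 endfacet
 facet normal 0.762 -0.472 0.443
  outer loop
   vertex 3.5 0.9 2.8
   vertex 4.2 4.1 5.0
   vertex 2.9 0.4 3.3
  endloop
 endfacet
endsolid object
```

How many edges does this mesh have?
18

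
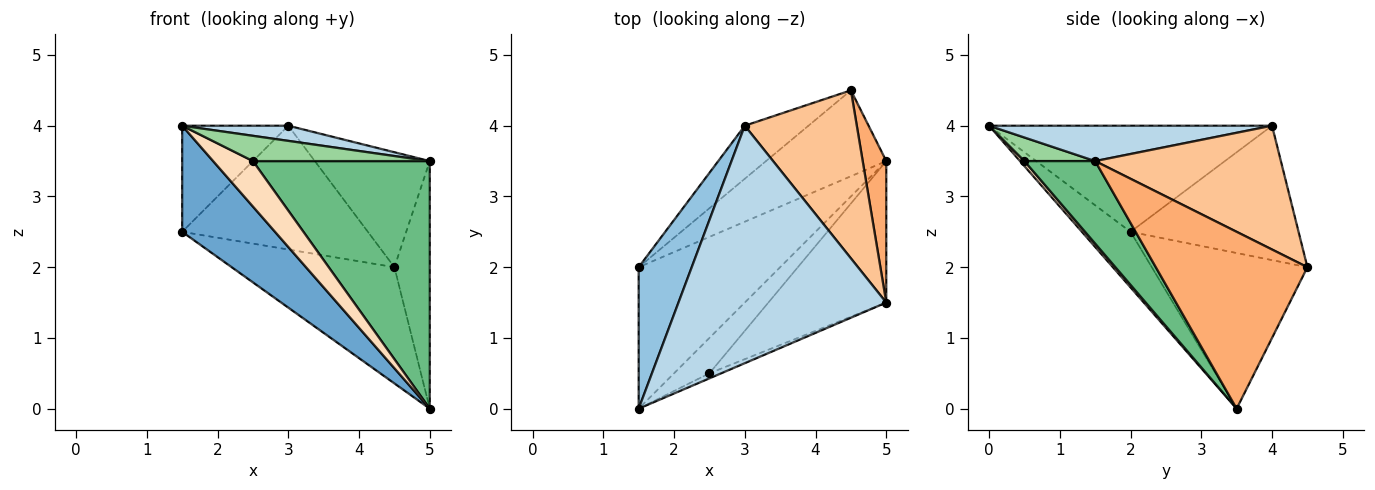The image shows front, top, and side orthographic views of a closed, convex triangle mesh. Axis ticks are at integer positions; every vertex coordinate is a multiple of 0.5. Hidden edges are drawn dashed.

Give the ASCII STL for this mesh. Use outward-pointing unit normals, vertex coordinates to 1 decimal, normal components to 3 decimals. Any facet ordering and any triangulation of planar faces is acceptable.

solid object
 facet normal -0.300 -0.572 -0.763
  outer loop
   vertex 1.5 0.0 4.0
   vertex 1.5 2.0 2.5
   vertex 5.0 3.5 0.0
  endloop
 endfacet
 facet normal -0.848 0.318 0.424
  outer loop
   vertex 3.0 4.0 4.0
   vertex 1.5 2.0 2.5
   vertex 1.5 0.0 4.0
  endloop
 endfacet
 facet normal 0.167 -0.063 0.984
  outer loop
   vertex 5.0 1.5 3.5
   vertex 3.0 4.0 4.0
   vertex 1.5 0.0 4.0
  endloop
 endfacet
 facet normal -0.610 0.637 -0.471
  outer loop
   vertex 4.5 4.5 2.0
   vertex 5.0 3.5 0.0
   vertex 1.5 2.0 2.5
  endloop
 endfacet
 facet normal -0.639 0.707 -0.303
  outer loop
   vertex 4.5 4.5 2.0
   vertex 1.5 2.0 2.5
   vertex 3.0 4.0 4.0
  endloop
 endfacet
 facet normal 0.966 0.225 0.129
  outer loop
   vertex 4.5 4.5 2.0
   vertex 5.0 1.5 3.5
   vertex 5.0 3.5 0.0
  endloop
 endfacet
 facet normal 0.674 0.417 0.610
  outer loop
   vertex 4.5 4.5 2.0
   vertex 3.0 4.0 4.0
   vertex 5.0 1.5 3.5
  endloop
 endfacet
 facet normal 0.087 -0.786 -0.612
  outer loop
   vertex 2.5 0.5 3.5
   vertex 1.5 0.0 4.0
   vertex 5.0 3.5 0.0
  endloop
 endfacet
 facet normal 0.328 -0.820 -0.469
  outer loop
   vertex 2.5 0.5 3.5
   vertex 5.0 3.5 0.0
   vertex 5.0 1.5 3.5
  endloop
 endfacet
 facet normal 0.365 -0.913 -0.183
  outer loop
   vertex 2.5 0.5 3.5
   vertex 5.0 1.5 3.5
   vertex 1.5 0.0 4.0
  endloop
 endfacet
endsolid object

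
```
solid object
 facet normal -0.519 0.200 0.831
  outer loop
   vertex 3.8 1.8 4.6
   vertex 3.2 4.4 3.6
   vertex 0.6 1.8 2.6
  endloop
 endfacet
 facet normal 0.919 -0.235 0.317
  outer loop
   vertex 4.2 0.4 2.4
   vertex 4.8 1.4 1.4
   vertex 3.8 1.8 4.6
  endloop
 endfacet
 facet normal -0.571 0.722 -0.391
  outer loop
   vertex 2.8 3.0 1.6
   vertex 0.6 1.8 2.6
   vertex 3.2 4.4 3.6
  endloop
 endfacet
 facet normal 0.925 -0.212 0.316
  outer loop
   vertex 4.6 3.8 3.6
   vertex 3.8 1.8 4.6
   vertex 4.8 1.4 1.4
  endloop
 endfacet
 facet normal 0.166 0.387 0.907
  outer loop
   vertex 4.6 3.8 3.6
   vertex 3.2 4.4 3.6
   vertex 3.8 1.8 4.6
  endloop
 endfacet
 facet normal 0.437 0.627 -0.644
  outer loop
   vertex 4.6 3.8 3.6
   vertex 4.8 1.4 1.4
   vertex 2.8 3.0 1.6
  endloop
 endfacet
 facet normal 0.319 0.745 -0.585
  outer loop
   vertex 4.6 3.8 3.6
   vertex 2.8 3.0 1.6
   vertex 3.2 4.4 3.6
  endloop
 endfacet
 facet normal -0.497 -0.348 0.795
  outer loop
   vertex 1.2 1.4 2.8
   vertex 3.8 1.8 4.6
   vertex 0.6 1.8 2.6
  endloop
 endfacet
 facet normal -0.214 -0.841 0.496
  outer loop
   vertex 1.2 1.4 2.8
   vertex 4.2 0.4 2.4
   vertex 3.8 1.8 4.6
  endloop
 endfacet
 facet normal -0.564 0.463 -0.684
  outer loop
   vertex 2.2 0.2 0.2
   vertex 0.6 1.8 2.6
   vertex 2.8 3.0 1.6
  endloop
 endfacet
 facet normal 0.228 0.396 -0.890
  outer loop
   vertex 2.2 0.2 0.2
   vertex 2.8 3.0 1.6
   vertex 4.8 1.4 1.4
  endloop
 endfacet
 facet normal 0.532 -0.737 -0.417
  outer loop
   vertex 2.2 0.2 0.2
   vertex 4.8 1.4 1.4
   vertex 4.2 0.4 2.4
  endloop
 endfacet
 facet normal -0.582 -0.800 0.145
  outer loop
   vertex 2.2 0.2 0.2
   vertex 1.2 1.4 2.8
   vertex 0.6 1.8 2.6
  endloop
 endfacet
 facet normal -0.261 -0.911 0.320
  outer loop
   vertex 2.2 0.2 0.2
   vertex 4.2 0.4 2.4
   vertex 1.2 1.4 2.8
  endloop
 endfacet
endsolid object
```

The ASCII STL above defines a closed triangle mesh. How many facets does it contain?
14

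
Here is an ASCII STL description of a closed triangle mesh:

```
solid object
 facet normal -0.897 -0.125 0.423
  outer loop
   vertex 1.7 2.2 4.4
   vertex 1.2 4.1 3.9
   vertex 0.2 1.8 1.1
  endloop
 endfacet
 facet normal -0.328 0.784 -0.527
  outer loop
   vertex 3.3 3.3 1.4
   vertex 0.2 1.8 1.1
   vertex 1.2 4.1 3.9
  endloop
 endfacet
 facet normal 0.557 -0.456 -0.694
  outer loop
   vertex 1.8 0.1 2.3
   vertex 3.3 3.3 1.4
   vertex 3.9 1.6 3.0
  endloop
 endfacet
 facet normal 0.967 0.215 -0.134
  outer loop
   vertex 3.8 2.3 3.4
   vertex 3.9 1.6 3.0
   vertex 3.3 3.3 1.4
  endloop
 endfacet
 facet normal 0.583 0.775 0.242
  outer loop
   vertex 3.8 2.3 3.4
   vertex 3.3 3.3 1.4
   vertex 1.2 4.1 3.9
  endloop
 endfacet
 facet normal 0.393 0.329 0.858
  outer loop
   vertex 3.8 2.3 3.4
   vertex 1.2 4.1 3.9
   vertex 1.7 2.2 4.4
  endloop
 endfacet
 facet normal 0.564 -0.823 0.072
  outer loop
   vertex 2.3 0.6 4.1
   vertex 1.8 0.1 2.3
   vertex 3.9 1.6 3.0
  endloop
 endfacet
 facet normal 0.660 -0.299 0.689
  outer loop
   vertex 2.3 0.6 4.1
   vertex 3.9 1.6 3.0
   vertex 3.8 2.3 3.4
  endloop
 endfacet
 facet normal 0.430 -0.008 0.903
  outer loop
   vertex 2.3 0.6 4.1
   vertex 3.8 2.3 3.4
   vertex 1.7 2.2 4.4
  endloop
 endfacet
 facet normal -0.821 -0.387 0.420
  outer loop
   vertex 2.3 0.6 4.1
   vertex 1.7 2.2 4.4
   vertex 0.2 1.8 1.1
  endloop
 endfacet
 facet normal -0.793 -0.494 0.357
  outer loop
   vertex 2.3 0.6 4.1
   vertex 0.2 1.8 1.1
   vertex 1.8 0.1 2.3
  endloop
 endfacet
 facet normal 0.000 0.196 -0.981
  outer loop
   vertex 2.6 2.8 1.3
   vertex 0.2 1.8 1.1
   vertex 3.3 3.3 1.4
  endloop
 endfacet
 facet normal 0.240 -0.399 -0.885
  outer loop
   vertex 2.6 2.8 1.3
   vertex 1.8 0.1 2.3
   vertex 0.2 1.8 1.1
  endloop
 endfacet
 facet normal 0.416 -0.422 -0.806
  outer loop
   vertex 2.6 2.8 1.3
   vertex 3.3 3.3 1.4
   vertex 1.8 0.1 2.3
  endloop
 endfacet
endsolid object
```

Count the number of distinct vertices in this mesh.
9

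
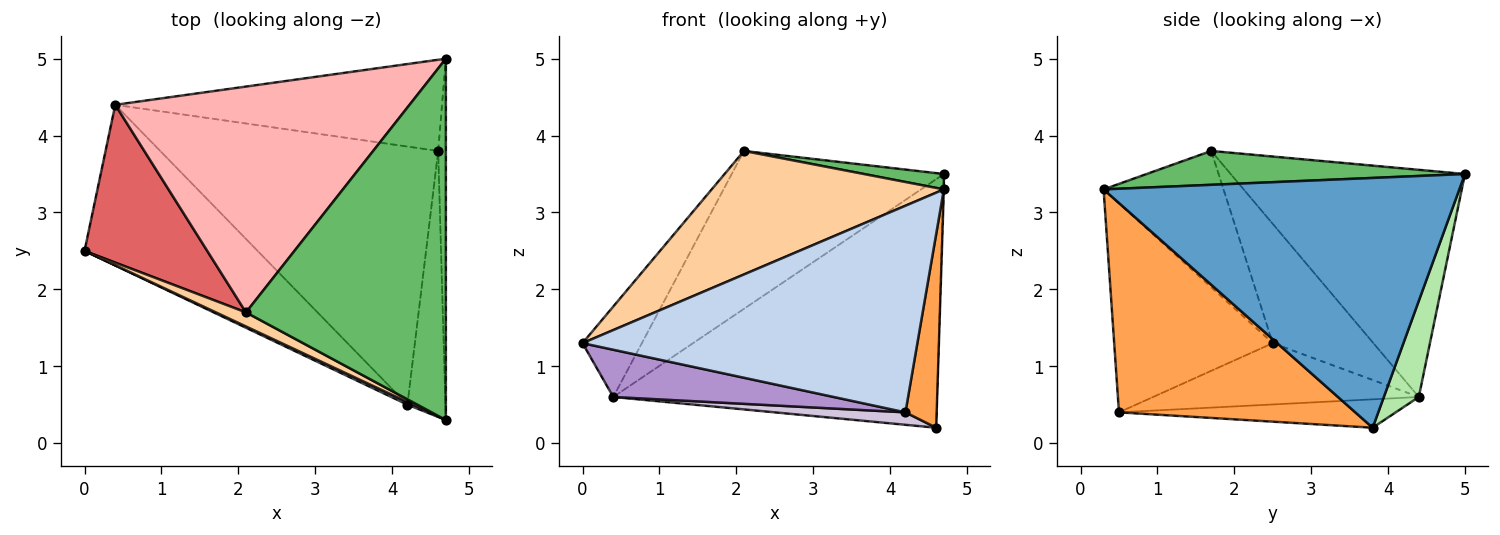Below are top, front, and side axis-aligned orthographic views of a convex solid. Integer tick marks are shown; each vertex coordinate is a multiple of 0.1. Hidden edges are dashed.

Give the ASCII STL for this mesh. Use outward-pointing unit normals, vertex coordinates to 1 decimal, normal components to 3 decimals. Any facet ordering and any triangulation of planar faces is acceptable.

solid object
 facet normal 1.000 0.001 -0.031
  outer loop
   vertex 4.6 3.8 0.2
   vertex 4.7 5.0 3.5
   vertex 4.7 0.3 3.3
  endloop
 endfacet
 facet normal -0.428 -0.904 0.011
  outer loop
   vertex 4.2 0.5 0.4
   vertex 4.7 0.3 3.3
   vertex 0.0 2.5 1.3
  endloop
 endfacet
 facet normal 0.976 -0.129 -0.177
  outer loop
   vertex 4.2 0.5 0.4
   vertex 4.6 3.8 0.2
   vertex 4.7 0.3 3.3
  endloop
 endfacet
 facet normal -0.457 -0.884 0.101
  outer loop
   vertex 2.1 1.7 3.8
   vertex 0.0 2.5 1.3
   vertex 4.7 0.3 3.3
  endloop
 endfacet
 facet normal 0.167 -0.042 0.985
  outer loop
   vertex 2.1 1.7 3.8
   vertex 4.7 0.3 3.3
   vertex 4.7 5.0 3.5
  endloop
 endfacet
 facet normal 0.101 0.934 -0.343
  outer loop
   vertex 0.4 4.4 0.6
   vertex 4.7 5.0 3.5
   vertex 4.6 3.8 0.2
  endloop
 endfacet
 facet normal -0.645 0.380 0.663
  outer loop
   vertex 0.4 4.4 0.6
   vertex 0.0 2.5 1.3
   vertex 2.1 1.7 3.8
  endloop
 endfacet
 facet normal -0.535 0.484 0.693
  outer loop
   vertex 0.4 4.4 0.6
   vertex 2.1 1.7 3.8
   vertex 4.7 5.0 3.5
  endloop
 endfacet
 facet normal -0.322 -0.267 -0.908
  outer loop
   vertex 0.4 4.4 0.6
   vertex 4.2 0.5 0.4
   vertex 0.0 2.5 1.3
  endloop
 endfacet
 facet normal -0.101 -0.048 -0.994
  outer loop
   vertex 0.4 4.4 0.6
   vertex 4.6 3.8 0.2
   vertex 4.2 0.5 0.4
  endloop
 endfacet
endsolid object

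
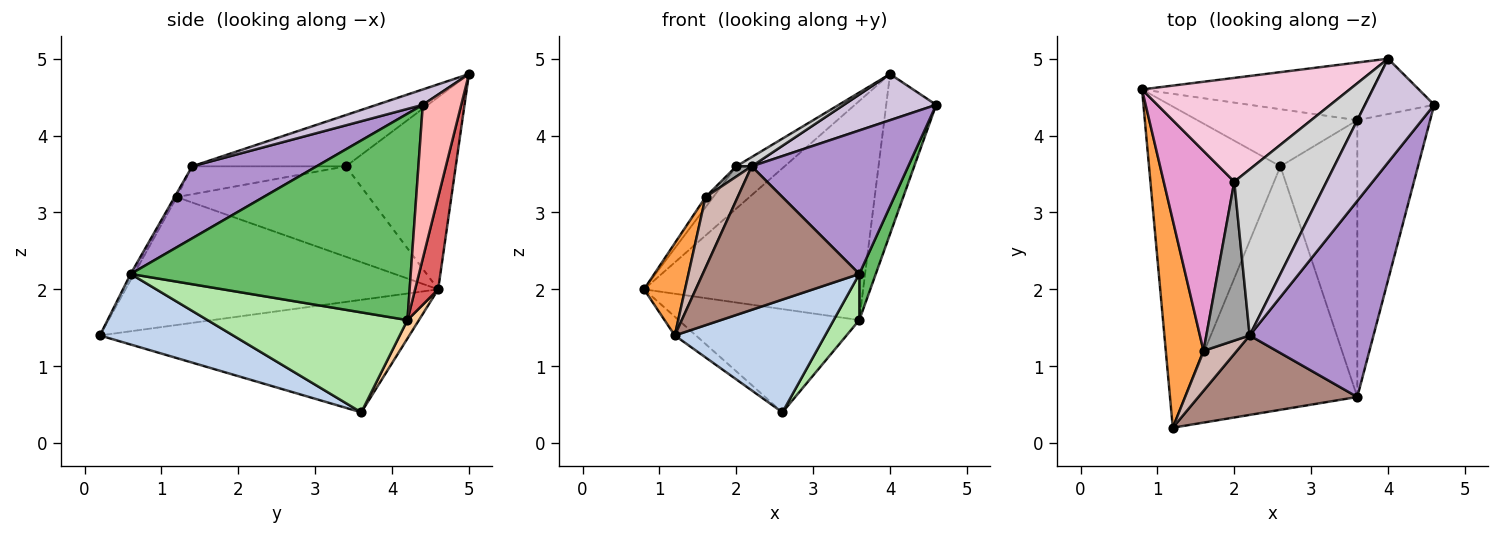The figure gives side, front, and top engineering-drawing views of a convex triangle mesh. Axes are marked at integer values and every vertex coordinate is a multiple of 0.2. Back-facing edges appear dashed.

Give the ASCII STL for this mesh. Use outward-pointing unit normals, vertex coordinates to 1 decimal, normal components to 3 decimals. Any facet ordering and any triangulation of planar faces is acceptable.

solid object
 facet normal -0.650 0.044 -0.759
  outer loop
   vertex 2.6 3.6 0.4
   vertex 1.2 0.2 1.4
   vertex 0.8 4.6 2.0
  endloop
 endfacet
 facet normal 0.349 -0.394 -0.850
  outer loop
   vertex 3.6 0.6 2.2
   vertex 1.2 0.2 1.4
   vertex 2.6 3.6 0.4
  endloop
 endfacet
 facet normal -0.952 -0.125 0.281
  outer loop
   vertex 1.6 1.2 3.2
   vertex 0.8 4.6 2.0
   vertex 1.2 0.2 1.4
  endloop
 endfacet
 facet normal 0.056 0.874 -0.483
  outer loop
   vertex 3.6 4.2 1.6
   vertex 2.6 3.6 0.4
   vertex 0.8 4.6 2.0
  endloop
 endfacet
 facet normal 0.942 -0.055 -0.332
  outer loop
   vertex 3.6 4.2 1.6
   vertex 4.6 4.4 4.4
   vertex 3.6 0.6 2.2
  endloop
 endfacet
 facet normal 0.789 -0.101 -0.607
  outer loop
   vertex 3.6 4.2 1.6
   vertex 3.6 0.6 2.2
   vertex 2.6 3.6 0.4
  endloop
 endfacet
 facet normal 0.101 0.962 -0.253
  outer loop
   vertex 4.0 5.0 4.8
   vertex 3.6 4.2 1.6
   vertex 0.8 4.6 2.0
  endloop
 endfacet
 facet normal 0.588 0.764 -0.265
  outer loop
   vertex 4.0 5.0 4.8
   vertex 4.6 4.4 4.4
   vertex 3.6 4.2 1.6
  endloop
 endfacet
 facet normal 0.425 -0.535 0.730
  outer loop
   vertex 2.2 1.4 3.6
   vertex 3.6 0.6 2.2
   vertex 4.6 4.4 4.4
  endloop
 endfacet
 facet normal 0.199 -0.398 0.896
  outer loop
   vertex 2.2 1.4 3.6
   vertex 4.6 4.4 4.4
   vertex 4.0 5.0 4.8
  endloop
 endfacet
 facet normal -0.016 -0.875 0.484
  outer loop
   vertex 2.2 1.4 3.6
   vertex 1.2 0.2 1.4
   vertex 3.6 0.6 2.2
  endloop
 endfacet
 facet normal -0.038 -0.870 0.492
  outer loop
   vertex 2.2 1.4 3.6
   vertex 1.6 1.2 3.2
   vertex 1.2 0.2 1.4
  endloop
 endfacet
 facet normal -0.788 0.032 0.615
  outer loop
   vertex 2.0 3.4 3.6
   vertex 0.8 4.6 2.0
   vertex 1.6 1.2 3.2
  endloop
 endfacet
 facet normal -0.651 0.286 0.703
  outer loop
   vertex 2.0 3.4 3.6
   vertex 4.0 5.0 4.8
   vertex 0.8 4.6 2.0
  endloop
 endfacet
 facet normal -0.541 -0.054 0.839
  outer loop
   vertex 2.0 3.4 3.6
   vertex 1.6 1.2 3.2
   vertex 2.2 1.4 3.6
  endloop
 endfacet
 facet normal -0.485 -0.049 0.873
  outer loop
   vertex 2.0 3.4 3.6
   vertex 2.2 1.4 3.6
   vertex 4.0 5.0 4.8
  endloop
 endfacet
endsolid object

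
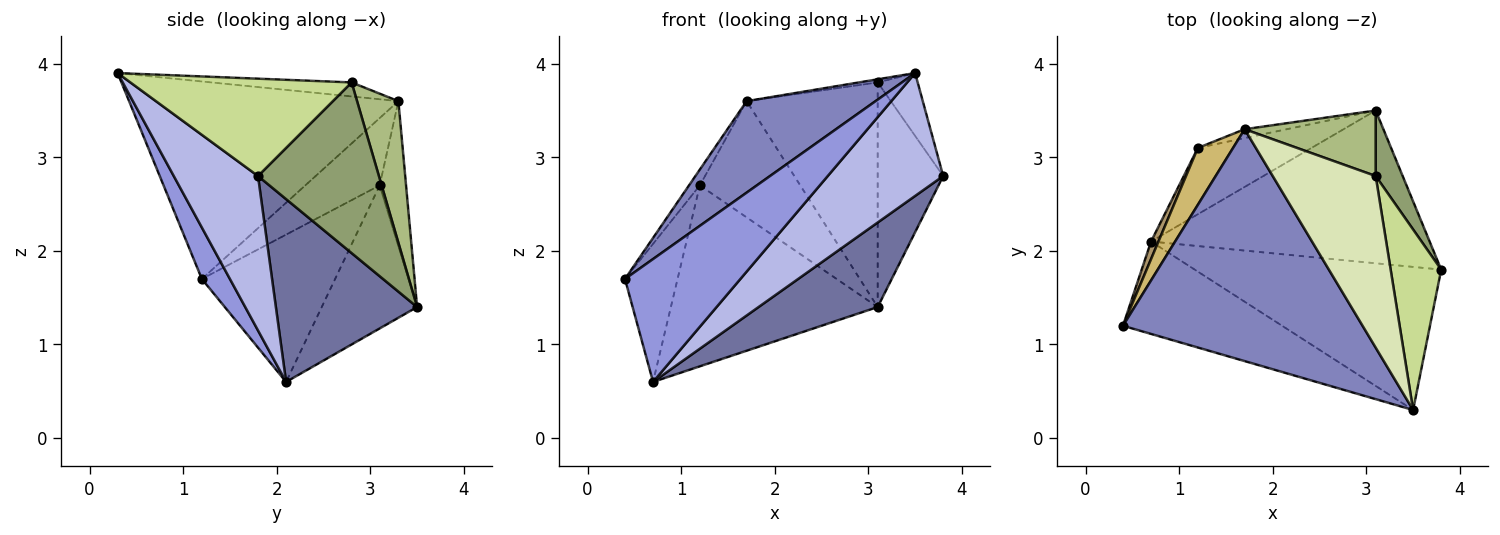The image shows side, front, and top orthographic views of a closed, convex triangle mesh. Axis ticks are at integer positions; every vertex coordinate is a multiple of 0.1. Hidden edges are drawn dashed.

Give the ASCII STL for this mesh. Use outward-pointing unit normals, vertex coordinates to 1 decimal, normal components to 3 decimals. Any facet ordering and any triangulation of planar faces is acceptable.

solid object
 facet normal 0.498 -0.420 -0.759
  outer loop
   vertex 0.7 2.1 0.6
   vertex 3.1 3.5 1.4
   vertex 3.8 1.8 2.8
  endloop
 endfacet
 facet normal -0.608 -0.291 0.738
  outer loop
   vertex 3.5 0.3 3.9
   vertex 1.7 3.3 3.6
   vertex 0.4 1.2 1.7
  endloop
 endfacet
 facet normal 0.191 -0.785 -0.590
  outer loop
   vertex 3.5 0.3 3.9
   vertex 0.4 1.2 1.7
   vertex 0.7 2.1 0.6
  endloop
 endfacet
 facet normal 0.429 -0.588 -0.685
  outer loop
   vertex 3.5 0.3 3.9
   vertex 0.7 2.1 0.6
   vertex 3.8 1.8 2.8
  endloop
 endfacet
 facet normal 0.871 0.472 0.138
  outer loop
   vertex 3.1 2.8 3.8
   vertex 3.8 1.8 2.8
   vertex 3.1 3.5 1.4
  endloop
 endfacet
 facet normal 0.290 0.919 0.268
  outer loop
   vertex 3.1 2.8 3.8
   vertex 3.1 3.5 1.4
   vertex 1.7 3.3 3.6
  endloop
 endfacet
 facet normal 0.876 0.158 0.455
  outer loop
   vertex 3.1 2.8 3.8
   vertex 3.5 0.3 3.9
   vertex 3.8 1.8 2.8
  endloop
 endfacet
 facet normal -0.135 0.018 0.991
  outer loop
   vertex 3.1 2.8 3.8
   vertex 1.7 3.3 3.6
   vertex 3.5 0.3 3.9
  endloop
 endfacet
 facet normal -0.929 0.367 0.047
  outer loop
   vertex 1.2 3.1 2.7
   vertex 0.7 2.1 0.6
   vertex 0.4 1.2 1.7
  endloop
 endfacet
 facet normal -0.879 0.128 0.460
  outer loop
   vertex 1.2 3.1 2.7
   vertex 0.4 1.2 1.7
   vertex 1.7 3.3 3.6
  endloop
 endfacet
 facet normal -0.397 0.862 -0.316
  outer loop
   vertex 1.2 3.1 2.7
   vertex 3.1 3.5 1.4
   vertex 0.7 2.1 0.6
  endloop
 endfacet
 facet normal -0.253 0.965 -0.074
  outer loop
   vertex 1.2 3.1 2.7
   vertex 1.7 3.3 3.6
   vertex 3.1 3.5 1.4
  endloop
 endfacet
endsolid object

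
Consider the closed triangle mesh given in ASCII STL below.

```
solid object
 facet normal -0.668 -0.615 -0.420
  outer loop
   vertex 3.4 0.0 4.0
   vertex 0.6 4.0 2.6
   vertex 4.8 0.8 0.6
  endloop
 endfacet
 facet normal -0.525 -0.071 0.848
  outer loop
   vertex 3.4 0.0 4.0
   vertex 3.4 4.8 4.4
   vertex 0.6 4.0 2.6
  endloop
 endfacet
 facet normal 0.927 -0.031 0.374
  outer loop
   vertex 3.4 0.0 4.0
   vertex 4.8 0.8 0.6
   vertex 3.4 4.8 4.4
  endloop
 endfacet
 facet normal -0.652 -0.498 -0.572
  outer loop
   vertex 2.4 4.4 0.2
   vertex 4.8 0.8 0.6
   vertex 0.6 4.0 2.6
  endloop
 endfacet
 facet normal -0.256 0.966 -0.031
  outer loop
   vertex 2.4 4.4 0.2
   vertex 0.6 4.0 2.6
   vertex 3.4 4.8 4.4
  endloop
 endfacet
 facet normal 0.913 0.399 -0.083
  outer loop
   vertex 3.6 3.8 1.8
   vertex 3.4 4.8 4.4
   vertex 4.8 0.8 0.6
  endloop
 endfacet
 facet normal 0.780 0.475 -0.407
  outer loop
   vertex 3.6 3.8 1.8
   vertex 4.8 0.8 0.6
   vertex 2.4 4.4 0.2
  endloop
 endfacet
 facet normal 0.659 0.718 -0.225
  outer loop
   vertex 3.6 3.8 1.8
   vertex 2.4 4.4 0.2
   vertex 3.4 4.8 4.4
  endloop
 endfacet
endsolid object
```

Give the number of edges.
12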